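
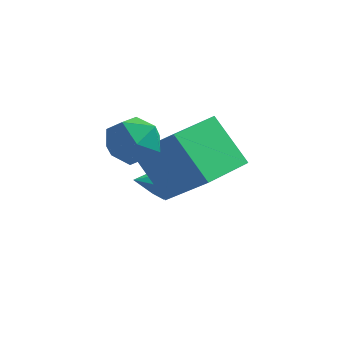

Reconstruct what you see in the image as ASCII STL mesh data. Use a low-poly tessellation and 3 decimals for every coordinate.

solid 
facet normal -0.598 0.211 0.773
outer loop
vertex -3.525 1.43 3.669
vertex -2.864 1.092 4.273
vertex -2.858 2.017 4.025
endloop
endfacet
facet normal -0.710 0.665 0.232
outer loop
vertex -3.525 1.43 3.669
vertex -2.858 2.017 4.025
vertex -3.105 2.076 3.102
endloop
endfacet
facet normal -0.896 0.284 -0.341
outer loop
vertex -3.525 1.43 3.669
vertex -3.105 2.076 3.102
vertex -3.264 1.189 2.781
endloop
endfacet
facet normal -0.901 -0.405 -0.155
outer loop
vertex -3.525 1.43 3.669
vertex -3.264 1.189 2.781
vertex -3.115 0.581 3.504
endloop
endfacet
facet normal -0.717 -0.450 0.533
outer loop
vertex -3.525 1.43 3.669
vertex -3.115 0.581 3.504
vertex -2.864 1.092 4.273
endloop
endfacet
facet normal -0.092 0.992 0.088
outer loop
vertex -3.105 2.076 3.102
vertex -2.858 2.017 4.025
vertex -2.185 2.139 3.356
endloop
endfacet
facet normal 0.089 0.257 0.962
outer loop
vertex -2.858 2.017 4.025
vertex -2.864 1.092 4.273
vertex -2.036 1.531 4.079
endloop
endfacet
facet normal -0.103 -0.813 0.574
outer loop
vertex -2.864 1.092 4.273
vertex -3.115 0.581 3.504
vertex -2.195 0.644 3.758
endloop
endfacet
facet normal -0.402 -0.740 -0.539
outer loop
vertex -3.115 0.581 3.504
vertex -3.264 1.189 2.781
vertex -2.442 0.703 2.835
endloop
endfacet
facet normal -0.395 0.374 -0.839
outer loop
vertex -3.264 1.189 2.781
vertex -3.105 2.076 3.102
vertex -2.436 1.628 2.587
endloop
endfacet
facet normal 0.901 0.405 0.155
outer loop
vertex -1.775 1.29 3.191
vertex -2.185 2.139 3.356
vertex -2.036 1.531 4.079
endloop
endfacet
facet normal 0.896 -0.284 0.341
outer loop
vertex -1.775 1.29 3.191
vertex -2.036 1.531 4.079
vertex -2.195 0.644 3.758
endloop
endfacet
facet normal 0.710 -0.665 -0.232
outer loop
vertex -1.775 1.29 3.191
vertex -2.195 0.644 3.758
vertex -2.442 0.703 2.835
endloop
endfacet
facet normal 0.598 -0.211 -0.773
outer loop
vertex -1.775 1.29 3.191
vertex -2.442 0.703 2.835
vertex -2.436 1.628 2.587
endloop
endfacet
facet normal 0.717 0.450 -0.533
outer loop
vertex -1.775 1.29 3.191
vertex -2.436 1.628 2.587
vertex -2.185 2.139 3.356
endloop
endfacet
facet normal 0.402 0.740 0.539
outer loop
vertex -2.036 1.531 4.079
vertex -2.185 2.139 3.356
vertex -2.858 2.017 4.025
endloop
endfacet
facet normal 0.395 -0.374 0.839
outer loop
vertex -2.195 0.644 3.758
vertex -2.036 1.531 4.079
vertex -2.864 1.092 4.273
endloop
endfacet
facet normal 0.092 -0.992 -0.088
outer loop
vertex -2.442 0.703 2.835
vertex -2.195 0.644 3.758
vertex -3.115 0.581 3.504
endloop
endfacet
facet normal -0.089 -0.257 -0.962
outer loop
vertex -2.436 1.628 2.587
vertex -2.442 0.703 2.835
vertex -3.264 1.189 2.781
endloop
endfacet
facet normal 0.103 0.813 -0.574
outer loop
vertex -2.185 2.139 3.356
vertex -2.436 1.628 2.587
vertex -3.105 2.076 3.102
endloop
endfacet
facet normal -0.624 0.183 0.760
outer loop
vertex -1.859 2.418 3.321
vertex -1.36 4.22 3.296
vertex -3.401 2.825 1.956
endloop
endfacet
facet normal -0.267 -0.964 0.014
outer loop
vertex -2.16 2.46 0.444
vertex -1.859 2.418 3.321
vertex -3.401 2.825 1.956
endloop
endfacet
facet normal -0.624 0.183 0.760
outer loop
vertex -3.401 2.825 1.956
vertex -1.36 4.22 3.296
vertex -2.903 4.627 1.931
endloop
endfacet
facet normal -0.735 0.194 -0.650
outer loop
vertex -2.903 4.627 1.931
vertex -2.16 2.46 0.444
vertex -3.401 2.825 1.956
endloop
endfacet
facet normal 0.735 -0.194 0.650
outer loop
vertex -1.859 2.418 3.321
vertex -0.119 3.855 1.784
vertex -1.36 4.22 3.296
endloop
endfacet
facet normal -0.266 -0.964 0.014
outer loop
vertex -0.617 2.053 1.809
vertex -1.859 2.418 3.321
vertex -2.16 2.46 0.444
endloop
endfacet
facet normal 0.735 -0.194 0.650
outer loop
vertex -0.617 2.053 1.809
vertex -0.119 3.855 1.784
vertex -1.859 2.418 3.321
endloop
endfacet
facet normal 0.267 0.964 -0.014
outer loop
vertex -1.36 4.22 3.296
vertex -0.119 3.855 1.784
vertex -2.903 4.627 1.931
endloop
endfacet
facet normal -0.734 0.194 -0.650
outer loop
vertex -1.661 4.262 0.419
vertex -2.16 2.46 0.444
vertex -2.903 4.627 1.931
endloop
endfacet
facet normal 0.267 0.964 -0.014
outer loop
vertex -2.903 4.627 1.931
vertex -0.119 3.855 1.784
vertex -1.661 4.262 0.419
endloop
endfacet
facet normal 0.624 -0.183 -0.760
outer loop
vertex -1.661 4.262 0.419
vertex -0.617 2.053 1.809
vertex -2.16 2.46 0.444
endloop
endfacet
facet normal 0.624 -0.183 -0.760
outer loop
vertex -0.119 3.855 1.784
vertex -0.617 2.053 1.809
vertex -1.661 4.262 0.419
endloop
endfacet
facet normal 0.534 0.744 -0.402
outer loop
vertex -2.71 4.355 0.468
vertex -3.056 4.314 -0.068
vertex -3.243 4.703 0.404
endloop
endfacet
facet normal -0.105 0.023 0.994
outer loop
vertex -2.71 4.355 0.468
vertex -3.243 4.703 0.404
vertex -3.664 3.466 0.388
endloop
endfacet
facet normal 0.534 0.744 -0.402
outer loop
vertex -3.243 4.703 0.404
vertex -3.056 4.314 -0.068
vertex -3.589 4.662 -0.132
endloop
endfacet
facet normal -0.818 0.272 0.507
outer loop
vertex -3.243 4.703 0.404
vertex -3.589 4.662 -0.132
vertex -3.664 3.466 0.388
endloop
endfacet
facet normal 0.534 0.745 -0.400
outer loop
vertex -3.589 4.662 -0.132
vertex -3.056 4.314 -0.068
vertex -3.402 4.274 -0.605
endloop
endfacet
facet normal -0.947 -0.076 -0.312
outer loop
vertex -3.589 4.662 -0.132
vertex -3.402 4.274 -0.605
vertex -3.664 3.466 0.388
endloop
endfacet
facet normal 0.534 0.745 -0.399
outer loop
vertex -3.402 4.274 -0.605
vertex -3.056 4.314 -0.068
vertex -2.868 3.926 -0.541
endloop
endfacet
facet normal -0.362 -0.674 -0.644
outer loop
vertex -3.402 4.274 -0.605
vertex -2.868 3.926 -0.541
vertex -3.664 3.466 0.388
endloop
endfacet
facet normal 0.533 0.746 -0.400
outer loop
vertex -2.868 3.926 -0.541
vertex -3.056 4.314 -0.068
vertex -2.522 3.967 -0.004
endloop
endfacet
facet normal 0.351 -0.923 -0.156
outer loop
vertex -2.868 3.926 -0.541
vertex -2.522 3.967 -0.004
vertex -3.664 3.466 0.388
endloop
endfacet
facet normal 0.532 0.746 -0.401
outer loop
vertex -2.522 3.967 -0.004
vertex -3.056 4.314 -0.068
vertex -2.71 4.355 0.468
endloop
endfacet
facet normal 0.480 -0.574 0.663
outer loop
vertex -2.522 3.967 -0.004
vertex -2.71 4.355 0.468
vertex -3.664 3.466 0.388
endloop
endfacet

endsolid


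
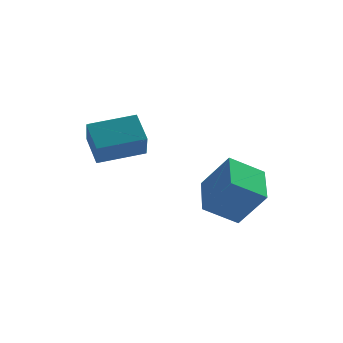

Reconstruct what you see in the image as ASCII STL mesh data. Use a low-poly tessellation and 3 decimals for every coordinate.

solid 
facet normal -0.983 -0.106 -0.149
outer loop
vertex -4.164 3.902 2.754
vertex -4.076 4.826 1.512
vertex -3.898 2.685 1.866
endloop
endfacet
facet normal -0.057 -0.597 0.800
outer loop
vertex -1.784 2.914 2.188
vertex -4.164 3.902 2.754
vertex -3.898 2.685 1.866
endloop
endfacet
facet normal -0.983 -0.106 -0.150
outer loop
vertex -3.898 2.685 1.866
vertex -4.076 4.826 1.512
vertex -3.809 3.609 0.625
endloop
endfacet
facet normal 0.175 -0.796 -0.580
outer loop
vertex -3.809 3.609 0.625
vertex -1.784 2.914 2.188
vertex -3.898 2.685 1.866
endloop
endfacet
facet normal -0.175 0.796 0.580
outer loop
vertex -4.164 3.902 2.754
vertex -1.962 5.055 1.834
vertex -4.076 4.826 1.512
endloop
endfacet
facet normal -0.057 -0.596 0.801
outer loop
vertex -2.051 4.131 3.075
vertex -4.164 3.902 2.754
vertex -1.784 2.914 2.188
endloop
endfacet
facet normal -0.174 0.796 0.580
outer loop
vertex -2.051 4.131 3.075
vertex -1.962 5.055 1.834
vertex -4.164 3.902 2.754
endloop
endfacet
facet normal 0.057 0.596 -0.801
outer loop
vertex -4.076 4.826 1.512
vertex -1.962 5.055 1.834
vertex -3.809 3.609 0.625
endloop
endfacet
facet normal 0.174 -0.796 -0.580
outer loop
vertex -1.696 3.838 0.946
vertex -1.784 2.914 2.188
vertex -3.809 3.609 0.625
endloop
endfacet
facet normal 0.057 0.597 -0.801
outer loop
vertex -3.809 3.609 0.625
vertex -1.962 5.055 1.834
vertex -1.696 3.838 0.946
endloop
endfacet
facet normal 0.983 0.107 0.149
outer loop
vertex -1.696 3.838 0.946
vertex -2.051 4.131 3.075
vertex -1.784 2.914 2.188
endloop
endfacet
facet normal 0.983 0.106 0.149
outer loop
vertex -1.962 5.055 1.834
vertex -2.051 4.131 3.075
vertex -1.696 3.838 0.946
endloop
endfacet
facet normal -0.511 0.284 -0.811
outer loop
vertex -0.147 -0.796 -0.199
vertex 0.142 1.15 0.301
vertex 1.311 -0.778 -1.112
endloop
endfacet
facet normal -0.143 -0.959 -0.246
outer loop
vertex 2.338 -1.35 0.519
vertex -0.147 -0.796 -0.199
vertex 1.311 -0.778 -1.112
endloop
endfacet
facet normal -0.511 0.285 -0.811
outer loop
vertex 1.311 -0.778 -1.112
vertex 0.142 1.15 0.301
vertex 1.6 1.168 -0.611
endloop
endfacet
facet normal 0.848 0.011 -0.530
outer loop
vertex 1.6 1.168 -0.611
vertex 2.338 -1.35 0.519
vertex 1.311 -0.778 -1.112
endloop
endfacet
facet normal -0.848 -0.010 0.530
outer loop
vertex -0.147 -0.796 -0.199
vertex 1.169 0.578 1.932
vertex 0.142 1.15 0.301
endloop
endfacet
facet normal -0.142 -0.959 -0.247
outer loop
vertex 0.88 -1.368 1.431
vertex -0.147 -0.796 -0.199
vertex 2.338 -1.35 0.519
endloop
endfacet
facet normal -0.848 -0.011 0.530
outer loop
vertex 0.88 -1.368 1.431
vertex 1.169 0.578 1.932
vertex -0.147 -0.796 -0.199
endloop
endfacet
facet normal 0.142 0.959 0.247
outer loop
vertex 0.142 1.15 0.301
vertex 1.169 0.578 1.932
vertex 1.6 1.168 -0.611
endloop
endfacet
facet normal 0.848 0.010 -0.530
outer loop
vertex 2.627 0.596 1.019
vertex 2.338 -1.35 0.519
vertex 1.6 1.168 -0.611
endloop
endfacet
facet normal 0.143 0.959 0.247
outer loop
vertex 1.6 1.168 -0.611
vertex 1.169 0.578 1.932
vertex 2.627 0.596 1.019
endloop
endfacet
facet normal 0.511 -0.284 0.811
outer loop
vertex 2.627 0.596 1.019
vertex 0.88 -1.368 1.431
vertex 2.338 -1.35 0.519
endloop
endfacet
facet normal 0.511 -0.285 0.811
outer loop
vertex 1.169 0.578 1.932
vertex 0.88 -1.368 1.431
vertex 2.627 0.596 1.019
endloop
endfacet

endsolid


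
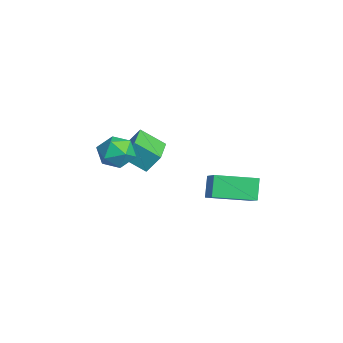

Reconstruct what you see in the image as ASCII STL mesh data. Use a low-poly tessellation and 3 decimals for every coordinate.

solid 
facet normal -0.942 0.326 -0.078
outer loop
vertex 0.857 -0.543 1.778
vertex 1.291 0.52 0.977
vertex 0.719 -1.157 0.888
endloop
endfacet
facet normal -0.310 -0.760 0.572
outer loop
vertex 2.349 -1.72 1.023
vertex 0.857 -0.543 1.778
vertex 0.719 -1.157 0.888
endloop
endfacet
facet normal -0.942 0.326 -0.078
outer loop
vertex 0.719 -1.157 0.888
vertex 1.291 0.52 0.977
vertex 1.153 -0.093 0.087
endloop
endfacet
facet normal -0.127 -0.563 -0.817
outer loop
vertex 1.153 -0.093 0.087
vertex 2.349 -1.72 1.023
vertex 0.719 -1.157 0.888
endloop
endfacet
facet normal 0.127 0.563 0.816
outer loop
vertex 0.857 -0.543 1.778
vertex 2.921 -0.043 1.112
vertex 1.291 0.52 0.977
endloop
endfacet
facet normal -0.310 -0.760 0.571
outer loop
vertex 2.487 -1.107 1.913
vertex 0.857 -0.543 1.778
vertex 2.349 -1.72 1.023
endloop
endfacet
facet normal 0.127 0.563 0.817
outer loop
vertex 2.487 -1.107 1.913
vertex 2.921 -0.043 1.112
vertex 0.857 -0.543 1.778
endloop
endfacet
facet normal 0.310 0.760 -0.571
outer loop
vertex 1.291 0.52 0.977
vertex 2.921 -0.043 1.112
vertex 1.153 -0.093 0.087
endloop
endfacet
facet normal -0.127 -0.563 -0.816
outer loop
vertex 2.783 -0.657 0.222
vertex 2.349 -1.72 1.023
vertex 1.153 -0.093 0.087
endloop
endfacet
facet normal 0.310 0.759 -0.572
outer loop
vertex 1.153 -0.093 0.087
vertex 2.921 -0.043 1.112
vertex 2.783 -0.657 0.222
endloop
endfacet
facet normal 0.942 -0.326 0.078
outer loop
vertex 2.783 -0.657 0.222
vertex 2.487 -1.107 1.913
vertex 2.349 -1.72 1.023
endloop
endfacet
facet normal 0.942 -0.325 0.078
outer loop
vertex 2.921 -0.043 1.112
vertex 2.487 -1.107 1.913
vertex 2.783 -0.657 0.222
endloop
endfacet
facet normal -0.847 0.040 -0.531
outer loop
vertex 1.548 2.332 -1.152
vertex 1.824 4.302 -1.442
vertex 2.165 2.098 -2.154
endloop
endfacet
facet normal -0.138 -0.980 0.144
outer loop
vertex 3.816 2.018 -1.118
vertex 1.548 2.332 -1.152
vertex 2.165 2.098 -2.154
endloop
endfacet
facet normal -0.846 0.041 -0.531
outer loop
vertex 2.165 2.098 -2.154
vertex 1.824 4.302 -1.442
vertex 2.442 4.067 -2.444
endloop
endfacet
facet normal 0.514 -0.195 -0.835
outer loop
vertex 2.442 4.067 -2.444
vertex 3.816 2.018 -1.118
vertex 2.165 2.098 -2.154
endloop
endfacet
facet normal -0.515 0.195 0.835
outer loop
vertex 1.548 2.332 -1.152
vertex 3.475 4.222 -0.406
vertex 1.824 4.302 -1.442
endloop
endfacet
facet normal -0.138 -0.980 0.145
outer loop
vertex 3.198 2.253 -0.116
vertex 1.548 2.332 -1.152
vertex 3.816 2.018 -1.118
endloop
endfacet
facet normal -0.515 0.195 0.835
outer loop
vertex 3.198 2.253 -0.116
vertex 3.475 4.222 -0.406
vertex 1.548 2.332 -1.152
endloop
endfacet
facet normal 0.138 0.980 -0.145
outer loop
vertex 1.824 4.302 -1.442
vertex 3.475 4.222 -0.406
vertex 2.442 4.067 -2.444
endloop
endfacet
facet normal 0.515 -0.195 -0.835
outer loop
vertex 4.092 3.988 -1.408
vertex 3.816 2.018 -1.118
vertex 2.442 4.067 -2.444
endloop
endfacet
facet normal 0.137 0.980 -0.144
outer loop
vertex 2.442 4.067 -2.444
vertex 3.475 4.222 -0.406
vertex 4.092 3.988 -1.408
endloop
endfacet
facet normal 0.846 -0.040 0.531
outer loop
vertex 4.092 3.988 -1.408
vertex 3.198 2.253 -0.116
vertex 3.816 2.018 -1.118
endloop
endfacet
facet normal 0.847 -0.041 0.531
outer loop
vertex 3.475 4.222 -0.406
vertex 3.198 2.253 -0.116
vertex 4.092 3.988 -1.408
endloop
endfacet
facet normal -0.595 0.568 0.569
outer loop
vertex 3.357 -1.55 2.269
vertex 3.342 -2.213 2.915
vertex 3.993 -1.557 2.941
endloop
endfacet
facet normal -0.166 0.972 0.167
outer loop
vertex 3.357 -1.55 2.269
vertex 3.993 -1.557 2.941
vertex 4.241 -1.365 2.07
endloop
endfacet
facet normal -0.285 0.807 -0.518
outer loop
vertex 3.357 -1.55 2.269
vertex 4.241 -1.365 2.07
vertex 3.743 -1.903 1.506
endloop
endfacet
facet normal -0.788 0.300 -0.538
outer loop
vertex 3.357 -1.55 2.269
vertex 3.743 -1.903 1.506
vertex 3.187 -2.427 2.028
endloop
endfacet
facet normal -0.979 0.153 0.134
outer loop
vertex 3.357 -1.55 2.269
vertex 3.187 -2.427 2.028
vertex 3.342 -2.213 2.915
endloop
endfacet
facet normal 0.508 0.799 0.321
outer loop
vertex 4.241 -1.365 2.07
vertex 3.993 -1.557 2.941
vertex 4.773 -1.913 2.592
endloop
endfacet
facet normal -0.184 0.144 0.972
outer loop
vertex 3.993 -1.557 2.941
vertex 3.342 -2.213 2.915
vertex 4.217 -2.437 3.114
endloop
endfacet
facet normal -0.806 -0.527 0.268
outer loop
vertex 3.342 -2.213 2.915
vertex 3.187 -2.427 2.028
vertex 3.719 -2.975 2.55
endloop
endfacet
facet normal -0.497 -0.288 -0.818
outer loop
vertex 3.187 -2.427 2.028
vertex 3.743 -1.903 1.506
vertex 3.967 -2.783 1.679
endloop
endfacet
facet normal 0.315 0.532 -0.786
outer loop
vertex 3.743 -1.903 1.506
vertex 4.241 -1.365 2.07
vertex 4.618 -2.127 1.705
endloop
endfacet
facet normal 0.788 -0.300 0.538
outer loop
vertex 4.603 -2.79 2.351
vertex 4.773 -1.913 2.592
vertex 4.217 -2.437 3.114
endloop
endfacet
facet normal 0.285 -0.807 0.518
outer loop
vertex 4.603 -2.79 2.351
vertex 4.217 -2.437 3.114
vertex 3.719 -2.975 2.55
endloop
endfacet
facet normal 0.166 -0.972 -0.167
outer loop
vertex 4.603 -2.79 2.351
vertex 3.719 -2.975 2.55
vertex 3.967 -2.783 1.679
endloop
endfacet
facet normal 0.595 -0.568 -0.569
outer loop
vertex 4.603 -2.79 2.351
vertex 3.967 -2.783 1.679
vertex 4.618 -2.127 1.705
endloop
endfacet
facet normal 0.979 -0.153 -0.134
outer loop
vertex 4.603 -2.79 2.351
vertex 4.618 -2.127 1.705
vertex 4.773 -1.913 2.592
endloop
endfacet
facet normal 0.497 0.288 0.818
outer loop
vertex 4.217 -2.437 3.114
vertex 4.773 -1.913 2.592
vertex 3.993 -1.557 2.941
endloop
endfacet
facet normal -0.315 -0.532 0.786
outer loop
vertex 3.719 -2.975 2.55
vertex 4.217 -2.437 3.114
vertex 3.342 -2.213 2.915
endloop
endfacet
facet normal -0.508 -0.799 -0.321
outer loop
vertex 3.967 -2.783 1.679
vertex 3.719 -2.975 2.55
vertex 3.187 -2.427 2.028
endloop
endfacet
facet normal 0.184 -0.144 -0.972
outer loop
vertex 4.618 -2.127 1.705
vertex 3.967 -2.783 1.679
vertex 3.743 -1.903 1.506
endloop
endfacet
facet normal 0.806 0.527 -0.268
outer loop
vertex 4.773 -1.913 2.592
vertex 4.618 -2.127 1.705
vertex 4.241 -1.365 2.07
endloop
endfacet

endsolid


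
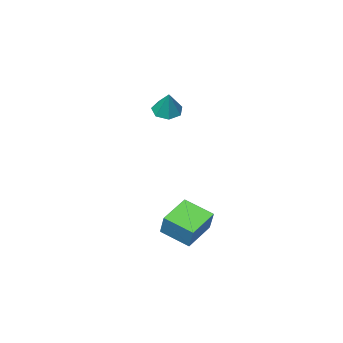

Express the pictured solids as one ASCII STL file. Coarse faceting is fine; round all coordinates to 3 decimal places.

solid 
facet normal -0.899 -0.281 0.335
outer loop
vertex 2.667 2.316 -3.102
vertex 2.194 3.32 -3.531
vertex 2.482 1.849 -3.99
endloop
endfacet
facet normal 0.398 -0.844 0.361
outer loop
vertex 3.606 2.2 -4.409
vertex 2.667 2.316 -3.102
vertex 2.482 1.849 -3.99
endloop
endfacet
facet normal -0.899 -0.281 0.335
outer loop
vertex 2.482 1.849 -3.99
vertex 2.194 3.32 -3.531
vertex 2.009 2.853 -4.419
endloop
endfacet
facet normal -0.182 -0.458 -0.870
outer loop
vertex 2.009 2.853 -4.419
vertex 3.606 2.2 -4.409
vertex 2.482 1.849 -3.99
endloop
endfacet
facet normal 0.182 0.458 0.870
outer loop
vertex 2.667 2.316 -3.102
vertex 3.318 3.671 -3.95
vertex 2.194 3.32 -3.531
endloop
endfacet
facet normal 0.398 -0.844 0.361
outer loop
vertex 3.791 2.667 -3.521
vertex 2.667 2.316 -3.102
vertex 3.606 2.2 -4.409
endloop
endfacet
facet normal 0.182 0.458 0.870
outer loop
vertex 3.791 2.667 -3.521
vertex 3.318 3.671 -3.95
vertex 2.667 2.316 -3.102
endloop
endfacet
facet normal -0.398 0.844 -0.361
outer loop
vertex 2.194 3.32 -3.531
vertex 3.318 3.671 -3.95
vertex 2.009 2.853 -4.419
endloop
endfacet
facet normal -0.182 -0.458 -0.870
outer loop
vertex 3.133 3.204 -4.838
vertex 3.606 2.2 -4.409
vertex 2.009 2.853 -4.419
endloop
endfacet
facet normal -0.398 0.844 -0.361
outer loop
vertex 2.009 2.853 -4.419
vertex 3.318 3.671 -3.95
vertex 3.133 3.204 -4.838
endloop
endfacet
facet normal 0.899 0.281 -0.335
outer loop
vertex 3.133 3.204 -4.838
vertex 3.791 2.667 -3.521
vertex 3.606 2.2 -4.409
endloop
endfacet
facet normal 0.899 0.281 -0.335
outer loop
vertex 3.318 3.671 -3.95
vertex 3.791 2.667 -3.521
vertex 3.133 3.204 -4.838
endloop
endfacet
facet normal -0.238 -0.431 -0.870
outer loop
vertex 1.879 -0.742 -0.004
vertex 1.451 -0.385 -0.064
vertex 1.981 -0.328 -0.237
endloop
endfacet
facet normal 0.960 -0.087 0.265
outer loop
vertex 1.879 -0.742 -0.004
vertex 1.981 -0.328 -0.237
vertex 1.709 0.085 0.884
endloop
endfacet
facet normal -0.238 -0.432 -0.870
outer loop
vertex 1.981 -0.328 -0.237
vertex 1.451 -0.385 -0.064
vertex 1.684 0.043 -0.34
endloop
endfacet
facet normal 0.785 0.618 -0.037
outer loop
vertex 1.981 -0.328 -0.237
vertex 1.684 0.043 -0.34
vertex 1.709 0.085 0.884
endloop
endfacet
facet normal -0.237 -0.432 -0.870
outer loop
vertex 1.684 0.043 -0.34
vertex 1.451 -0.385 -0.064
vertex 1.212 0.091 -0.235
endloop
endfacet
facet normal 0.093 0.995 -0.036
outer loop
vertex 1.684 0.043 -0.34
vertex 1.212 0.091 -0.235
vertex 1.709 0.085 0.884
endloop
endfacet
facet normal -0.237 -0.432 -0.871
outer loop
vertex 1.212 0.091 -0.235
vertex 1.451 -0.385 -0.064
vertex 0.92 -0.219 -0.002
endloop
endfacet
facet normal -0.593 0.760 0.267
outer loop
vertex 1.212 0.091 -0.235
vertex 0.92 -0.219 -0.002
vertex 1.709 0.085 0.884
endloop
endfacet
facet normal -0.236 -0.430 -0.871
outer loop
vertex 0.92 -0.219 -0.002
vertex 1.451 -0.385 -0.064
vertex 1.028 -0.655 0.184
endloop
endfacet
facet normal -0.759 0.087 0.646
outer loop
vertex 0.92 -0.219 -0.002
vertex 1.028 -0.655 0.184
vertex 1.709 0.085 0.884
endloop
endfacet
facet normal -0.236 -0.431 -0.871
outer loop
vertex 1.028 -0.655 0.184
vertex 1.451 -0.385 -0.064
vertex 1.455 -0.887 0.183
endloop
endfacet
facet normal -0.277 -0.513 0.812
outer loop
vertex 1.028 -0.655 0.184
vertex 1.455 -0.887 0.183
vertex 1.709 0.085 0.884
endloop
endfacet
facet normal -0.237 -0.430 -0.871
outer loop
vertex 1.455 -0.887 0.183
vertex 1.451 -0.385 -0.064
vertex 1.879 -0.742 -0.004
endloop
endfacet
facet normal 0.486 -0.591 0.644
outer loop
vertex 1.455 -0.887 0.183
vertex 1.879 -0.742 -0.004
vertex 1.709 0.085 0.884
endloop
endfacet

endsolid


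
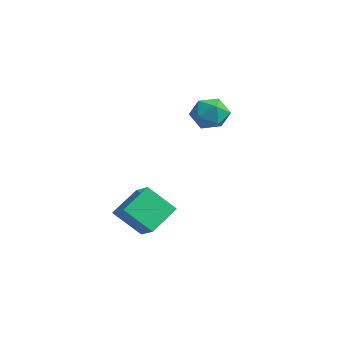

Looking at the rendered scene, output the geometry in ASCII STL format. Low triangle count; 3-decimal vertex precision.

solid 
facet normal -0.454 -0.549 0.702
outer loop
vertex 4.183 -2.722 -2.431
vertex 3.849 -1.286 -1.525
vertex 3.026 -2.585 -3.073
endloop
endfacet
facet normal 0.192 -0.830 -0.524
outer loop
vertex 3.831 -1.614 -4.315
vertex 4.183 -2.722 -2.431
vertex 3.026 -2.585 -3.073
endloop
endfacet
facet normal -0.455 -0.548 0.702
outer loop
vertex 3.026 -2.585 -3.073
vertex 3.849 -1.286 -1.525
vertex 2.693 -1.149 -2.167
endloop
endfacet
facet normal -0.870 0.103 -0.483
outer loop
vertex 2.693 -1.149 -2.167
vertex 3.831 -1.614 -4.315
vertex 3.026 -2.585 -3.073
endloop
endfacet
facet normal 0.869 -0.103 0.483
outer loop
vertex 4.183 -2.722 -2.431
vertex 4.654 -0.315 -2.767
vertex 3.849 -1.286 -1.525
endloop
endfacet
facet normal 0.193 -0.830 -0.524
outer loop
vertex 4.987 -1.751 -3.673
vertex 4.183 -2.722 -2.431
vertex 3.831 -1.614 -4.315
endloop
endfacet
facet normal 0.870 -0.103 0.483
outer loop
vertex 4.987 -1.751 -3.673
vertex 4.654 -0.315 -2.767
vertex 4.183 -2.722 -2.431
endloop
endfacet
facet normal -0.193 0.830 0.524
outer loop
vertex 3.849 -1.286 -1.525
vertex 4.654 -0.315 -2.767
vertex 2.693 -1.149 -2.167
endloop
endfacet
facet normal -0.870 0.102 -0.483
outer loop
vertex 3.497 -0.178 -3.409
vertex 3.831 -1.614 -4.315
vertex 2.693 -1.149 -2.167
endloop
endfacet
facet normal -0.193 0.830 0.524
outer loop
vertex 2.693 -1.149 -2.167
vertex 4.654 -0.315 -2.767
vertex 3.497 -0.178 -3.409
endloop
endfacet
facet normal 0.455 0.548 -0.702
outer loop
vertex 3.497 -0.178 -3.409
vertex 4.987 -1.751 -3.673
vertex 3.831 -1.614 -4.315
endloop
endfacet
facet normal 0.454 0.548 -0.702
outer loop
vertex 4.654 -0.315 -2.767
vertex 4.987 -1.751 -3.673
vertex 3.497 -0.178 -3.409
endloop
endfacet
facet normal 0.225 0.907 -0.356
outer loop
vertex 1.311 4.291 0.187
vertex 0.715 4.717 0.896
vertex 1.701 4.55 1.093
endloop
endfacet
facet normal 0.764 0.453 -0.459
outer loop
vertex 1.311 4.291 0.187
vertex 1.701 4.55 1.093
vertex 1.965 3.666 0.659
endloop
endfacet
facet normal 0.522 -0.094 -0.848
outer loop
vertex 1.311 4.291 0.187
vertex 1.965 3.666 0.659
vertex 1.141 3.285 0.194
endloop
endfacet
facet normal -0.168 0.022 -0.986
outer loop
vertex 1.311 4.291 0.187
vertex 1.141 3.285 0.194
vertex 0.368 3.935 0.34
endloop
endfacet
facet normal -0.353 0.641 -0.682
outer loop
vertex 1.311 4.291 0.187
vertex 0.368 3.935 0.34
vertex 0.715 4.717 0.896
endloop
endfacet
facet normal 0.963 0.200 0.178
outer loop
vertex 1.965 3.666 0.659
vertex 1.701 4.55 1.093
vertex 1.772 3.705 1.66
endloop
endfacet
facet normal 0.090 0.935 0.344
outer loop
vertex 1.701 4.55 1.093
vertex 0.715 4.717 0.896
vertex 0.999 4.355 1.806
endloop
endfacet
facet normal -0.844 0.504 -0.182
outer loop
vertex 0.715 4.717 0.896
vertex 0.368 3.935 0.34
vertex 0.175 3.974 1.341
endloop
endfacet
facet normal -0.546 -0.498 -0.674
outer loop
vertex 0.368 3.935 0.34
vertex 1.141 3.285 0.194
vertex 0.439 3.09 0.907
endloop
endfacet
facet normal 0.572 -0.686 -0.451
outer loop
vertex 1.141 3.285 0.194
vertex 1.965 3.666 0.659
vertex 1.425 2.923 1.104
endloop
endfacet
facet normal 0.168 -0.022 0.986
outer loop
vertex 0.829 3.349 1.813
vertex 1.772 3.705 1.66
vertex 0.999 4.355 1.806
endloop
endfacet
facet normal -0.522 0.094 0.848
outer loop
vertex 0.829 3.349 1.813
vertex 0.999 4.355 1.806
vertex 0.175 3.974 1.341
endloop
endfacet
facet normal -0.764 -0.453 0.459
outer loop
vertex 0.829 3.349 1.813
vertex 0.175 3.974 1.341
vertex 0.439 3.09 0.907
endloop
endfacet
facet normal -0.225 -0.907 0.356
outer loop
vertex 0.829 3.349 1.813
vertex 0.439 3.09 0.907
vertex 1.425 2.923 1.104
endloop
endfacet
facet normal 0.353 -0.641 0.682
outer loop
vertex 0.829 3.349 1.813
vertex 1.425 2.923 1.104
vertex 1.772 3.705 1.66
endloop
endfacet
facet normal 0.546 0.498 0.674
outer loop
vertex 0.999 4.355 1.806
vertex 1.772 3.705 1.66
vertex 1.701 4.55 1.093
endloop
endfacet
facet normal -0.572 0.686 0.451
outer loop
vertex 0.175 3.974 1.341
vertex 0.999 4.355 1.806
vertex 0.715 4.717 0.896
endloop
endfacet
facet normal -0.963 -0.200 -0.178
outer loop
vertex 0.439 3.09 0.907
vertex 0.175 3.974 1.341
vertex 0.368 3.935 0.34
endloop
endfacet
facet normal -0.090 -0.935 -0.344
outer loop
vertex 1.425 2.923 1.104
vertex 0.439 3.09 0.907
vertex 1.141 3.285 0.194
endloop
endfacet
facet normal 0.844 -0.504 0.182
outer loop
vertex 1.772 3.705 1.66
vertex 1.425 2.923 1.104
vertex 1.965 3.666 0.659
endloop
endfacet

endsolid


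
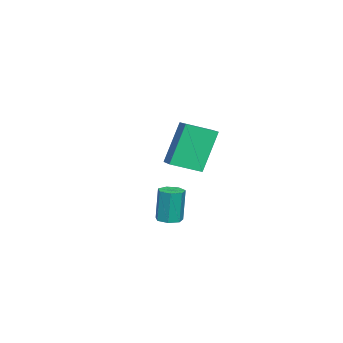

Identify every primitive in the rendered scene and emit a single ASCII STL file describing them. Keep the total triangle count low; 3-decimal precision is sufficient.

solid 
facet normal -0.854 -0.470 -0.225
outer loop
vertex -2.021 2.573 4.899
vertex -2.546 3.75 4.434
vertex -1.273 2.141 2.963
endloop
endfacet
facet normal 0.383 -0.859 0.340
outer loop
vertex -0.274 2.69 3.226
vertex -2.021 2.573 4.899
vertex -1.273 2.141 2.963
endloop
endfacet
facet normal -0.854 -0.470 -0.225
outer loop
vertex -1.273 2.141 2.963
vertex -2.546 3.75 4.434
vertex -1.798 3.318 2.498
endloop
endfacet
facet normal 0.352 -0.204 -0.913
outer loop
vertex -1.798 3.318 2.498
vertex -0.274 2.69 3.226
vertex -1.273 2.141 2.963
endloop
endfacet
facet normal -0.352 0.204 0.913
outer loop
vertex -2.021 2.573 4.899
vertex -1.547 4.299 4.697
vertex -2.546 3.75 4.434
endloop
endfacet
facet normal 0.383 -0.859 0.340
outer loop
vertex -1.022 3.122 5.162
vertex -2.021 2.573 4.899
vertex -0.274 2.69 3.226
endloop
endfacet
facet normal -0.352 0.204 0.913
outer loop
vertex -1.022 3.122 5.162
vertex -1.547 4.299 4.697
vertex -2.021 2.573 4.899
endloop
endfacet
facet normal -0.383 0.859 -0.340
outer loop
vertex -2.546 3.75 4.434
vertex -1.547 4.299 4.697
vertex -1.798 3.318 2.498
endloop
endfacet
facet normal 0.352 -0.204 -0.913
outer loop
vertex -0.799 3.867 2.761
vertex -0.274 2.69 3.226
vertex -1.798 3.318 2.498
endloop
endfacet
facet normal -0.383 0.859 -0.340
outer loop
vertex -1.798 3.318 2.498
vertex -1.547 4.299 4.697
vertex -0.799 3.867 2.761
endloop
endfacet
facet normal 0.854 0.470 0.225
outer loop
vertex -0.799 3.867 2.761
vertex -1.022 3.122 5.162
vertex -0.274 2.69 3.226
endloop
endfacet
facet normal 0.854 0.470 0.225
outer loop
vertex -1.547 4.299 4.697
vertex -1.022 3.122 5.162
vertex -0.799 3.867 2.761
endloop
endfacet
facet normal 0.045 -0.049 -0.998
outer loop
vertex 3.841 3.908 1.799
vertex 3.334 3.793 1.782
vertex 3.561 4.261 1.769
endloop
endfacet
facet normal 0.783 0.622 0.005
outer loop
vertex 3.841 3.908 1.799
vertex 3.561 4.261 1.769
vertex 3.773 3.981 3.256
endloop
endfacet
facet normal 0.784 0.620 0.005
outer loop
vertex 3.773 3.981 3.256
vertex 3.561 4.261 1.769
vertex 3.494 4.334 3.225
endloop
endfacet
facet normal -0.047 0.051 0.998
outer loop
vertex 3.773 3.981 3.256
vertex 3.494 4.334 3.225
vertex 3.266 3.867 3.238
endloop
endfacet
facet normal 0.046 -0.050 -0.998
outer loop
vertex 3.561 4.261 1.769
vertex 3.334 3.793 1.782
vertex 3.11 4.262 1.748
endloop
endfacet
facet normal 0.005 0.999 -0.050
outer loop
vertex 3.561 4.261 1.769
vertex 3.11 4.262 1.748
vertex 3.494 4.334 3.225
endloop
endfacet
facet normal 0.005 0.999 -0.050
outer loop
vertex 3.494 4.334 3.225
vertex 3.11 4.262 1.748
vertex 3.043 4.335 3.204
endloop
endfacet
facet normal -0.046 0.050 0.998
outer loop
vertex 3.494 4.334 3.225
vertex 3.043 4.335 3.204
vertex 3.266 3.867 3.238
endloop
endfacet
facet normal 0.048 -0.050 -0.998
outer loop
vertex 3.11 4.262 1.748
vertex 3.334 3.793 1.782
vertex 2.828 3.91 1.752
endloop
endfacet
facet normal -0.779 0.623 -0.067
outer loop
vertex 3.11 4.262 1.748
vertex 2.828 3.91 1.752
vertex 3.043 4.335 3.204
endloop
endfacet
facet normal -0.778 0.625 -0.068
outer loop
vertex 3.043 4.335 3.204
vertex 2.828 3.91 1.752
vertex 2.76 3.983 3.209
endloop
endfacet
facet normal -0.046 0.051 0.998
outer loop
vertex 3.043 4.335 3.204
vertex 2.76 3.983 3.209
vertex 3.266 3.867 3.238
endloop
endfacet
facet normal 0.047 -0.051 -0.998
outer loop
vertex 2.828 3.91 1.752
vertex 3.334 3.793 1.782
vertex 2.926 3.471 1.779
endloop
endfacet
facet normal -0.975 -0.220 -0.034
outer loop
vertex 2.828 3.91 1.752
vertex 2.926 3.471 1.779
vertex 2.76 3.983 3.209
endloop
endfacet
facet normal -0.975 -0.222 -0.034
outer loop
vertex 2.76 3.983 3.209
vertex 2.926 3.471 1.779
vertex 2.859 3.544 3.236
endloop
endfacet
facet normal -0.045 0.051 0.998
outer loop
vertex 2.76 3.983 3.209
vertex 2.859 3.544 3.236
vertex 3.266 3.867 3.238
endloop
endfacet
facet normal 0.047 -0.050 -0.998
outer loop
vertex 2.926 3.471 1.779
vertex 3.334 3.793 1.782
vertex 3.331 3.274 1.808
endloop
endfacet
facet normal -0.439 -0.898 0.025
outer loop
vertex 2.926 3.471 1.779
vertex 3.331 3.274 1.808
vertex 2.859 3.544 3.236
endloop
endfacet
facet normal -0.439 -0.898 0.025
outer loop
vertex 2.859 3.544 3.236
vertex 3.331 3.274 1.808
vertex 3.264 3.347 3.264
endloop
endfacet
facet normal -0.045 0.050 0.998
outer loop
vertex 2.859 3.544 3.236
vertex 3.264 3.347 3.264
vertex 3.266 3.867 3.238
endloop
endfacet
facet normal 0.046 -0.050 -0.998
outer loop
vertex 3.331 3.274 1.808
vertex 3.334 3.793 1.782
vertex 3.738 3.469 1.817
endloop
endfacet
facet normal 0.430 -0.900 0.065
outer loop
vertex 3.331 3.274 1.808
vertex 3.738 3.469 1.817
vertex 3.264 3.347 3.264
endloop
endfacet
facet normal 0.430 -0.900 0.065
outer loop
vertex 3.264 3.347 3.264
vertex 3.738 3.469 1.817
vertex 3.671 3.542 3.273
endloop
endfacet
facet normal -0.046 0.050 0.998
outer loop
vertex 3.264 3.347 3.264
vertex 3.671 3.542 3.273
vertex 3.266 3.867 3.238
endloop
endfacet
facet normal 0.045 -0.051 -0.998
outer loop
vertex 3.738 3.469 1.817
vertex 3.334 3.793 1.782
vertex 3.841 3.908 1.799
endloop
endfacet
facet normal 0.973 -0.226 0.056
outer loop
vertex 3.738 3.469 1.817
vertex 3.841 3.908 1.799
vertex 3.671 3.542 3.273
endloop
endfacet
facet normal 0.973 -0.224 0.057
outer loop
vertex 3.671 3.542 3.273
vertex 3.841 3.908 1.799
vertex 3.773 3.981 3.256
endloop
endfacet
facet normal -0.047 0.049 0.998
outer loop
vertex 3.671 3.542 3.273
vertex 3.773 3.981 3.256
vertex 3.266 3.867 3.238
endloop
endfacet

endsolid


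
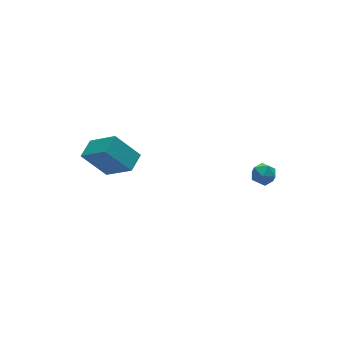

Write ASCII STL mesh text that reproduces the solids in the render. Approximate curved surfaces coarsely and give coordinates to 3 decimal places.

solid 
facet normal -0.786 -0.576 -0.225
outer loop
vertex -3.166 3.303 0.344
vertex -3.784 4.632 -0.896
vertex -2.253 2.55 -0.918
endloop
endfacet
facet normal 0.322 -0.692 0.646
outer loop
vertex -1.436 3.148 -0.684
vertex -3.166 3.303 0.344
vertex -2.253 2.55 -0.918
endloop
endfacet
facet normal -0.786 -0.576 -0.225
outer loop
vertex -2.253 2.55 -0.918
vertex -3.784 4.632 -0.896
vertex -2.871 3.878 -2.158
endloop
endfacet
facet normal 0.528 -0.435 -0.729
outer loop
vertex -2.871 3.878 -2.158
vertex -1.436 3.148 -0.684
vertex -2.253 2.55 -0.918
endloop
endfacet
facet normal -0.528 0.435 0.729
outer loop
vertex -3.166 3.303 0.344
vertex -2.967 5.23 -0.662
vertex -3.784 4.632 -0.896
endloop
endfacet
facet normal 0.322 -0.692 0.646
outer loop
vertex -2.349 3.902 0.578
vertex -3.166 3.303 0.344
vertex -1.436 3.148 -0.684
endloop
endfacet
facet normal -0.528 0.435 0.729
outer loop
vertex -2.349 3.902 0.578
vertex -2.967 5.23 -0.662
vertex -3.166 3.303 0.344
endloop
endfacet
facet normal -0.322 0.692 -0.646
outer loop
vertex -3.784 4.632 -0.896
vertex -2.967 5.23 -0.662
vertex -2.871 3.878 -2.158
endloop
endfacet
facet normal 0.528 -0.435 -0.729
outer loop
vertex -2.054 4.477 -1.924
vertex -1.436 3.148 -0.684
vertex -2.871 3.878 -2.158
endloop
endfacet
facet normal -0.322 0.692 -0.646
outer loop
vertex -2.871 3.878 -2.158
vertex -2.967 5.23 -0.662
vertex -2.054 4.477 -1.924
endloop
endfacet
facet normal 0.786 0.576 0.225
outer loop
vertex -2.054 4.477 -1.924
vertex -2.349 3.902 0.578
vertex -1.436 3.148 -0.684
endloop
endfacet
facet normal 0.786 0.576 0.225
outer loop
vertex -2.967 5.23 -0.662
vertex -2.349 3.902 0.578
vertex -2.054 4.477 -1.924
endloop
endfacet
facet normal 0.084 0.502 0.861
outer loop
vertex 2.282 -1.357 0.87
vertex 1.706 -1.594 1.064
vertex 2.255 -1.919 1.2
endloop
endfacet
facet normal 0.726 0.322 0.608
outer loop
vertex 2.282 -1.357 0.87
vertex 2.255 -1.919 1.2
vertex 2.656 -1.859 0.689
endloop
endfacet
facet normal 0.794 0.607 -0.044
outer loop
vertex 2.282 -1.357 0.87
vertex 2.656 -1.859 0.689
vertex 2.355 -1.498 0.238
endloop
endfacet
facet normal 0.195 0.962 -0.192
outer loop
vertex 2.282 -1.357 0.87
vertex 2.355 -1.498 0.238
vertex 1.769 -1.333 0.469
endloop
endfacet
facet normal -0.245 0.897 0.368
outer loop
vertex 2.282 -1.357 0.87
vertex 1.769 -1.333 0.469
vertex 1.706 -1.594 1.064
endloop
endfacet
facet normal 0.746 -0.389 0.540
outer loop
vertex 2.656 -1.859 0.689
vertex 2.255 -1.919 1.2
vertex 2.311 -2.407 0.771
endloop
endfacet
facet normal -0.294 -0.100 0.950
outer loop
vertex 2.255 -1.919 1.2
vertex 1.706 -1.594 1.064
vertex 1.725 -2.242 1.002
endloop
endfacet
facet normal -0.826 0.543 0.151
outer loop
vertex 1.706 -1.594 1.064
vertex 1.769 -1.333 0.469
vertex 1.424 -1.881 0.551
endloop
endfacet
facet normal -0.114 0.649 -0.753
outer loop
vertex 1.769 -1.333 0.469
vertex 2.355 -1.498 0.238
vertex 1.825 -1.821 0.04
endloop
endfacet
facet normal 0.856 0.074 -0.512
outer loop
vertex 2.355 -1.498 0.238
vertex 2.656 -1.859 0.689
vertex 2.374 -2.146 0.176
endloop
endfacet
facet normal -0.195 -0.962 0.192
outer loop
vertex 1.798 -2.383 0.37
vertex 2.311 -2.407 0.771
vertex 1.725 -2.242 1.002
endloop
endfacet
facet normal -0.794 -0.607 0.044
outer loop
vertex 1.798 -2.383 0.37
vertex 1.725 -2.242 1.002
vertex 1.424 -1.881 0.551
endloop
endfacet
facet normal -0.726 -0.322 -0.608
outer loop
vertex 1.798 -2.383 0.37
vertex 1.424 -1.881 0.551
vertex 1.825 -1.821 0.04
endloop
endfacet
facet normal -0.084 -0.502 -0.861
outer loop
vertex 1.798 -2.383 0.37
vertex 1.825 -1.821 0.04
vertex 2.374 -2.146 0.176
endloop
endfacet
facet normal 0.245 -0.897 -0.368
outer loop
vertex 1.798 -2.383 0.37
vertex 2.374 -2.146 0.176
vertex 2.311 -2.407 0.771
endloop
endfacet
facet normal 0.114 -0.649 0.753
outer loop
vertex 1.725 -2.242 1.002
vertex 2.311 -2.407 0.771
vertex 2.255 -1.919 1.2
endloop
endfacet
facet normal -0.856 -0.074 0.512
outer loop
vertex 1.424 -1.881 0.551
vertex 1.725 -2.242 1.002
vertex 1.706 -1.594 1.064
endloop
endfacet
facet normal -0.746 0.389 -0.540
outer loop
vertex 1.825 -1.821 0.04
vertex 1.424 -1.881 0.551
vertex 1.769 -1.333 0.469
endloop
endfacet
facet normal 0.294 0.100 -0.950
outer loop
vertex 2.374 -2.146 0.176
vertex 1.825 -1.821 0.04
vertex 2.355 -1.498 0.238
endloop
endfacet
facet normal 0.826 -0.543 -0.151
outer loop
vertex 2.311 -2.407 0.771
vertex 2.374 -2.146 0.176
vertex 2.656 -1.859 0.689
endloop
endfacet

endsolid


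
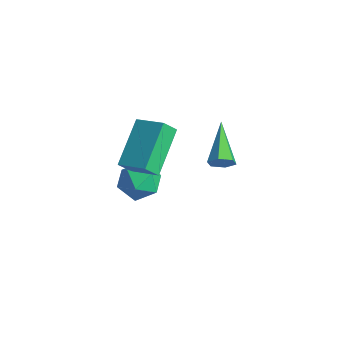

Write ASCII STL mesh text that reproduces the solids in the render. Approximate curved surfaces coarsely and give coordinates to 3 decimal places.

solid 
facet normal -0.888 -0.323 -0.327
outer loop
vertex -2.728 3.16 1.1
vertex -2.695 3.718 0.46
vertex -1.757 1.715 -0.111
endloop
endfacet
facet normal -0.038 -0.657 0.753
outer loop
vertex -0.585 2.142 0.32
vertex -2.728 3.16 1.1
vertex -1.757 1.715 -0.111
endloop
endfacet
facet normal -0.888 -0.323 -0.328
outer loop
vertex -1.757 1.715 -0.111
vertex -2.695 3.718 0.46
vertex -1.724 2.274 -0.751
endloop
endfacet
facet normal 0.458 -0.681 -0.571
outer loop
vertex -1.724 2.274 -0.751
vertex -0.585 2.142 0.32
vertex -1.757 1.715 -0.111
endloop
endfacet
facet normal -0.458 0.682 0.571
outer loop
vertex -2.728 3.16 1.1
vertex -1.523 4.145 0.891
vertex -2.695 3.718 0.46
endloop
endfacet
facet normal -0.038 -0.657 0.753
outer loop
vertex -1.556 3.586 1.531
vertex -2.728 3.16 1.1
vertex -0.585 2.142 0.32
endloop
endfacet
facet normal -0.458 0.681 0.571
outer loop
vertex -1.556 3.586 1.531
vertex -1.523 4.145 0.891
vertex -2.728 3.16 1.1
endloop
endfacet
facet normal 0.038 0.657 -0.753
outer loop
vertex -2.695 3.718 0.46
vertex -1.523 4.145 0.891
vertex -1.724 2.274 -0.751
endloop
endfacet
facet normal 0.458 -0.682 -0.571
outer loop
vertex -0.552 2.7 -0.32
vertex -0.585 2.142 0.32
vertex -1.724 2.274 -0.751
endloop
endfacet
facet normal 0.038 0.657 -0.753
outer loop
vertex -1.724 2.274 -0.751
vertex -1.523 4.145 0.891
vertex -0.552 2.7 -0.32
endloop
endfacet
facet normal 0.888 0.323 0.327
outer loop
vertex -0.552 2.7 -0.32
vertex -1.556 3.586 1.531
vertex -0.585 2.142 0.32
endloop
endfacet
facet normal 0.888 0.322 0.327
outer loop
vertex -1.523 4.145 0.891
vertex -1.556 3.586 1.531
vertex -0.552 2.7 -0.32
endloop
endfacet
facet normal 0.734 -0.499 -0.460
outer loop
vertex 3.176 3.269 3.135
vertex 2.829 3.056 2.812
vertex 3.057 3.506 2.688
endloop
endfacet
facet normal 0.443 0.835 0.325
outer loop
vertex 3.176 3.269 3.135
vertex 3.057 3.506 2.688
vertex 1.491 3.964 3.648
endloop
endfacet
facet normal 0.735 -0.499 -0.459
outer loop
vertex 3.057 3.506 2.688
vertex 2.829 3.056 2.812
vertex 2.71 3.292 2.365
endloop
endfacet
facet normal -0.059 0.860 -0.507
outer loop
vertex 3.057 3.506 2.688
vertex 2.71 3.292 2.365
vertex 1.491 3.964 3.648
endloop
endfacet
facet normal 0.735 -0.499 -0.459
outer loop
vertex 2.71 3.292 2.365
vertex 2.829 3.056 2.812
vertex 2.482 2.842 2.489
endloop
endfacet
facet normal -0.678 0.145 -0.720
outer loop
vertex 2.71 3.292 2.365
vertex 2.482 2.842 2.489
vertex 1.491 3.964 3.648
endloop
endfacet
facet normal 0.735 -0.500 -0.458
outer loop
vertex 2.482 2.842 2.489
vertex 2.829 3.056 2.812
vertex 2.6 2.605 2.937
endloop
endfacet
facet normal -0.797 -0.595 -0.105
outer loop
vertex 2.482 2.842 2.489
vertex 2.6 2.605 2.937
vertex 1.491 3.964 3.648
endloop
endfacet
facet normal 0.735 -0.500 -0.458
outer loop
vertex 2.6 2.605 2.937
vertex 2.829 3.056 2.812
vertex 2.947 2.819 3.26
endloop
endfacet
facet normal -0.294 -0.620 0.727
outer loop
vertex 2.6 2.605 2.937
vertex 2.947 2.819 3.26
vertex 1.491 3.964 3.648
endloop
endfacet
facet normal 0.734 -0.501 -0.458
outer loop
vertex 2.947 2.819 3.26
vertex 2.829 3.056 2.812
vertex 3.176 3.269 3.135
endloop
endfacet
facet normal 0.326 0.096 0.941
outer loop
vertex 2.947 2.819 3.26
vertex 3.176 3.269 3.135
vertex 1.491 3.964 3.648
endloop
endfacet
facet normal -0.053 0.150 0.987
outer loop
vertex -2.193 3.087 -0.972
vertex -1.925 2.224 -0.826
vertex -1.302 2.891 -0.894
endloop
endfacet
facet normal 0.110 0.756 0.646
outer loop
vertex -2.193 3.087 -0.972
vertex -1.302 2.891 -0.894
vertex -1.587 3.479 -1.534
endloop
endfacet
facet normal -0.412 0.893 0.179
outer loop
vertex -2.193 3.087 -0.972
vertex -1.587 3.479 -1.534
vertex -2.386 3.176 -1.862
endloop
endfacet
facet normal -0.898 0.373 0.232
outer loop
vertex -2.193 3.087 -0.972
vertex -2.386 3.176 -1.862
vertex -2.595 2.401 -1.424
endloop
endfacet
facet normal -0.676 -0.086 0.732
outer loop
vertex -2.193 3.087 -0.972
vertex -2.595 2.401 -1.424
vertex -1.925 2.224 -0.826
endloop
endfacet
facet normal 0.711 0.646 0.277
outer loop
vertex -1.587 3.479 -1.534
vertex -1.302 2.891 -0.894
vertex -0.945 2.859 -1.736
endloop
endfacet
facet normal 0.447 -0.333 0.830
outer loop
vertex -1.302 2.891 -0.894
vertex -1.925 2.224 -0.826
vertex -1.154 2.084 -1.298
endloop
endfacet
facet normal -0.561 -0.716 0.416
outer loop
vertex -1.925 2.224 -0.826
vertex -2.595 2.401 -1.424
vertex -1.953 1.781 -1.626
endloop
endfacet
facet normal -0.920 0.027 -0.391
outer loop
vertex -2.595 2.401 -1.424
vertex -2.386 3.176 -1.862
vertex -2.238 2.369 -2.266
endloop
endfacet
facet normal -0.134 0.869 -0.476
outer loop
vertex -2.386 3.176 -1.862
vertex -1.587 3.479 -1.534
vertex -1.615 3.036 -2.334
endloop
endfacet
facet normal 0.898 -0.373 -0.232
outer loop
vertex -1.347 2.173 -2.188
vertex -0.945 2.859 -1.736
vertex -1.154 2.084 -1.298
endloop
endfacet
facet normal 0.412 -0.893 -0.179
outer loop
vertex -1.347 2.173 -2.188
vertex -1.154 2.084 -1.298
vertex -1.953 1.781 -1.626
endloop
endfacet
facet normal -0.110 -0.756 -0.646
outer loop
vertex -1.347 2.173 -2.188
vertex -1.953 1.781 -1.626
vertex -2.238 2.369 -2.266
endloop
endfacet
facet normal 0.053 -0.150 -0.987
outer loop
vertex -1.347 2.173 -2.188
vertex -2.238 2.369 -2.266
vertex -1.615 3.036 -2.334
endloop
endfacet
facet normal 0.676 0.086 -0.732
outer loop
vertex -1.347 2.173 -2.188
vertex -1.615 3.036 -2.334
vertex -0.945 2.859 -1.736
endloop
endfacet
facet normal 0.920 -0.027 0.391
outer loop
vertex -1.154 2.084 -1.298
vertex -0.945 2.859 -1.736
vertex -1.302 2.891 -0.894
endloop
endfacet
facet normal 0.134 -0.869 0.476
outer loop
vertex -1.953 1.781 -1.626
vertex -1.154 2.084 -1.298
vertex -1.925 2.224 -0.826
endloop
endfacet
facet normal -0.711 -0.646 -0.277
outer loop
vertex -2.238 2.369 -2.266
vertex -1.953 1.781 -1.626
vertex -2.595 2.401 -1.424
endloop
endfacet
facet normal -0.447 0.333 -0.830
outer loop
vertex -1.615 3.036 -2.334
vertex -2.238 2.369 -2.266
vertex -2.386 3.176 -1.862
endloop
endfacet
facet normal 0.561 0.716 -0.416
outer loop
vertex -0.945 2.859 -1.736
vertex -1.615 3.036 -2.334
vertex -1.587 3.479 -1.534
endloop
endfacet

endsolid


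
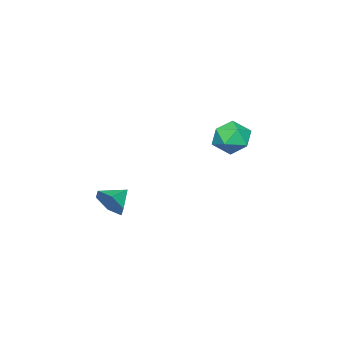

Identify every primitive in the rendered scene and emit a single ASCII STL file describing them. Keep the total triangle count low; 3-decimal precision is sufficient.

solid 
facet normal 0.900 -0.178 -0.399
outer loop
vertex 3.899 2.166 -3.174
vertex 3.547 1.795 -3.802
vertex 3.692 2.591 -3.831
endloop
endfacet
facet normal -0.200 0.793 0.576
outer loop
vertex 3.899 2.166 -3.174
vertex 3.692 2.591 -3.831
vertex 2.593 1.985 -3.378
endloop
endfacet
facet normal 0.899 -0.178 -0.400
outer loop
vertex 3.692 2.591 -3.831
vertex 3.547 1.795 -3.802
vertex 3.339 2.221 -4.459
endloop
endfacet
facet normal -0.532 0.826 -0.187
outer loop
vertex 3.692 2.591 -3.831
vertex 3.339 2.221 -4.459
vertex 2.593 1.985 -3.378
endloop
endfacet
facet normal 0.899 -0.178 -0.400
outer loop
vertex 3.339 2.221 -4.459
vertex 3.547 1.795 -3.802
vertex 3.194 1.425 -4.43
endloop
endfacet
facet normal -0.829 0.131 -0.544
outer loop
vertex 3.339 2.221 -4.459
vertex 3.194 1.425 -4.43
vertex 2.593 1.985 -3.378
endloop
endfacet
facet normal 0.899 -0.180 -0.399
outer loop
vertex 3.194 1.425 -4.43
vertex 3.547 1.795 -3.802
vertex 3.401 0.999 -3.772
endloop
endfacet
facet normal -0.792 -0.595 -0.136
outer loop
vertex 3.194 1.425 -4.43
vertex 3.401 0.999 -3.772
vertex 2.593 1.985 -3.378
endloop
endfacet
facet normal 0.899 -0.180 -0.400
outer loop
vertex 3.401 0.999 -3.772
vertex 3.547 1.795 -3.802
vertex 3.754 1.37 -3.145
endloop
endfacet
facet normal -0.459 -0.627 0.629
outer loop
vertex 3.401 0.999 -3.772
vertex 3.754 1.37 -3.145
vertex 2.593 1.985 -3.378
endloop
endfacet
facet normal 0.900 -0.178 -0.399
outer loop
vertex 3.754 1.37 -3.145
vertex 3.547 1.795 -3.802
vertex 3.899 2.166 -3.174
endloop
endfacet
facet normal -0.163 0.066 0.984
outer loop
vertex 3.754 1.37 -3.145
vertex 3.899 2.166 -3.174
vertex 2.593 1.985 -3.378
endloop
endfacet
facet normal -0.309 0.411 0.858
outer loop
vertex -2.677 4.513 -1.333
vertex -2.47 3.711 -0.874
vertex -1.815 4.388 -0.963
endloop
endfacet
facet normal -0.047 0.908 0.417
outer loop
vertex -2.677 4.513 -1.333
vertex -1.815 4.388 -0.963
vertex -1.91 4.777 -1.82
endloop
endfacet
facet normal -0.425 0.885 -0.189
outer loop
vertex -2.677 4.513 -1.333
vertex -1.91 4.777 -1.82
vertex -2.624 4.34 -2.262
endloop
endfacet
facet normal -0.919 0.374 -0.122
outer loop
vertex -2.677 4.513 -1.333
vertex -2.624 4.34 -2.262
vertex -2.97 3.681 -1.677
endloop
endfacet
facet normal -0.847 0.082 0.525
outer loop
vertex -2.677 4.513 -1.333
vertex -2.97 3.681 -1.677
vertex -2.47 3.711 -0.874
endloop
endfacet
facet normal 0.627 0.733 0.263
outer loop
vertex -1.91 4.777 -1.82
vertex -1.815 4.388 -0.963
vertex -1.23 4.139 -1.663
endloop
endfacet
facet normal 0.205 -0.070 0.976
outer loop
vertex -1.815 4.388 -0.963
vertex -2.47 3.711 -0.874
vertex -1.576 3.48 -1.078
endloop
endfacet
facet normal -0.667 -0.603 0.438
outer loop
vertex -2.47 3.711 -0.874
vertex -2.97 3.681 -1.677
vertex -2.29 3.043 -1.52
endloop
endfacet
facet normal -0.783 -0.129 -0.608
outer loop
vertex -2.97 3.681 -1.677
vertex -2.624 4.34 -2.262
vertex -2.385 3.432 -2.377
endloop
endfacet
facet normal 0.017 0.697 -0.716
outer loop
vertex -2.624 4.34 -2.262
vertex -1.91 4.777 -1.82
vertex -1.73 4.109 -2.466
endloop
endfacet
facet normal 0.919 -0.374 0.122
outer loop
vertex -1.523 3.307 -2.007
vertex -1.23 4.139 -1.663
vertex -1.576 3.48 -1.078
endloop
endfacet
facet normal 0.425 -0.885 0.189
outer loop
vertex -1.523 3.307 -2.007
vertex -1.576 3.48 -1.078
vertex -2.29 3.043 -1.52
endloop
endfacet
facet normal 0.047 -0.908 -0.417
outer loop
vertex -1.523 3.307 -2.007
vertex -2.29 3.043 -1.52
vertex -2.385 3.432 -2.377
endloop
endfacet
facet normal 0.309 -0.411 -0.858
outer loop
vertex -1.523 3.307 -2.007
vertex -2.385 3.432 -2.377
vertex -1.73 4.109 -2.466
endloop
endfacet
facet normal 0.847 -0.082 -0.525
outer loop
vertex -1.523 3.307 -2.007
vertex -1.73 4.109 -2.466
vertex -1.23 4.139 -1.663
endloop
endfacet
facet normal 0.783 0.129 0.608
outer loop
vertex -1.576 3.48 -1.078
vertex -1.23 4.139 -1.663
vertex -1.815 4.388 -0.963
endloop
endfacet
facet normal -0.017 -0.697 0.716
outer loop
vertex -2.29 3.043 -1.52
vertex -1.576 3.48 -1.078
vertex -2.47 3.711 -0.874
endloop
endfacet
facet normal -0.627 -0.733 -0.263
outer loop
vertex -2.385 3.432 -2.377
vertex -2.29 3.043 -1.52
vertex -2.97 3.681 -1.677
endloop
endfacet
facet normal -0.205 0.070 -0.976
outer loop
vertex -1.73 4.109 -2.466
vertex -2.385 3.432 -2.377
vertex -2.624 4.34 -2.262
endloop
endfacet
facet normal 0.667 0.603 -0.438
outer loop
vertex -1.23 4.139 -1.663
vertex -1.73 4.109 -2.466
vertex -1.91 4.777 -1.82
endloop
endfacet

endsolid


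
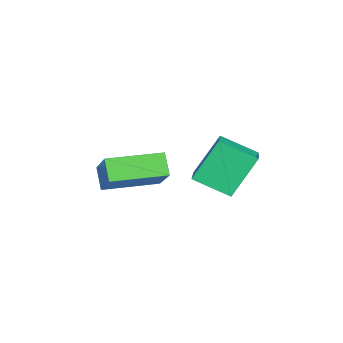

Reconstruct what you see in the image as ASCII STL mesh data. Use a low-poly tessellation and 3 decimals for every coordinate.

solid 
facet normal -0.531 -0.305 0.790
outer loop
vertex 4.752 -0.651 0.184
vertex 3.773 1.172 0.23
vertex 3.416 -1.338 -0.98
endloop
endfacet
facet normal 0.473 -0.881 -0.023
outer loop
vertex 3.947 -1.032 -1.77
vertex 4.752 -0.651 0.184
vertex 3.416 -1.338 -0.98
endloop
endfacet
facet normal -0.531 -0.306 0.790
outer loop
vertex 3.416 -1.338 -0.98
vertex 3.773 1.172 0.23
vertex 2.437 0.485 -0.933
endloop
endfacet
facet normal -0.703 -0.362 -0.613
outer loop
vertex 2.437 0.485 -0.933
vertex 3.947 -1.032 -1.77
vertex 3.416 -1.338 -0.98
endloop
endfacet
facet normal 0.703 0.362 0.613
outer loop
vertex 4.752 -0.651 0.184
vertex 4.304 1.478 -0.56
vertex 3.773 1.172 0.23
endloop
endfacet
facet normal 0.473 -0.881 -0.023
outer loop
vertex 5.283 -0.345 -0.607
vertex 4.752 -0.651 0.184
vertex 3.947 -1.032 -1.77
endloop
endfacet
facet normal 0.703 0.362 0.612
outer loop
vertex 5.283 -0.345 -0.607
vertex 4.304 1.478 -0.56
vertex 4.752 -0.651 0.184
endloop
endfacet
facet normal -0.473 0.881 0.023
outer loop
vertex 3.773 1.172 0.23
vertex 4.304 1.478 -0.56
vertex 2.437 0.485 -0.933
endloop
endfacet
facet normal -0.703 -0.362 -0.612
outer loop
vertex 2.968 0.791 -1.724
vertex 3.947 -1.032 -1.77
vertex 2.437 0.485 -0.933
endloop
endfacet
facet normal -0.473 0.881 0.023
outer loop
vertex 2.437 0.485 -0.933
vertex 4.304 1.478 -0.56
vertex 2.968 0.791 -1.724
endloop
endfacet
facet normal 0.531 0.305 -0.790
outer loop
vertex 2.968 0.791 -1.724
vertex 5.283 -0.345 -0.607
vertex 3.947 -1.032 -1.77
endloop
endfacet
facet normal 0.531 0.306 -0.790
outer loop
vertex 4.304 1.478 -0.56
vertex 5.283 -0.345 -0.607
vertex 2.968 0.791 -1.724
endloop
endfacet
facet normal -0.927 -0.185 -0.326
outer loop
vertex 1.784 2.631 0.26
vertex 1.754 3.987 -0.425
vertex 2.484 1.861 -1.294
endloop
endfacet
facet normal 0.020 -0.892 0.451
outer loop
vertex 4.246 2.213 -0.675
vertex 1.784 2.631 0.26
vertex 2.484 1.861 -1.294
endloop
endfacet
facet normal -0.927 -0.185 -0.326
outer loop
vertex 2.484 1.861 -1.294
vertex 1.754 3.987 -0.425
vertex 2.454 3.218 -1.979
endloop
endfacet
facet normal 0.374 -0.411 -0.831
outer loop
vertex 2.454 3.218 -1.979
vertex 4.246 2.213 -0.675
vertex 2.484 1.861 -1.294
endloop
endfacet
facet normal -0.374 0.412 0.831
outer loop
vertex 1.784 2.631 0.26
vertex 3.516 4.339 0.194
vertex 1.754 3.987 -0.425
endloop
endfacet
facet normal 0.020 -0.893 0.450
outer loop
vertex 3.546 2.982 0.879
vertex 1.784 2.631 0.26
vertex 4.246 2.213 -0.675
endloop
endfacet
facet normal -0.374 0.411 0.831
outer loop
vertex 3.546 2.982 0.879
vertex 3.516 4.339 0.194
vertex 1.784 2.631 0.26
endloop
endfacet
facet normal -0.020 0.892 -0.451
outer loop
vertex 1.754 3.987 -0.425
vertex 3.516 4.339 0.194
vertex 2.454 3.218 -1.979
endloop
endfacet
facet normal 0.374 -0.412 -0.831
outer loop
vertex 4.216 3.569 -1.36
vertex 4.246 2.213 -0.675
vertex 2.454 3.218 -1.979
endloop
endfacet
facet normal -0.019 0.892 -0.451
outer loop
vertex 2.454 3.218 -1.979
vertex 3.516 4.339 0.194
vertex 4.216 3.569 -1.36
endloop
endfacet
facet normal 0.927 0.185 0.326
outer loop
vertex 4.216 3.569 -1.36
vertex 3.546 2.982 0.879
vertex 4.246 2.213 -0.675
endloop
endfacet
facet normal 0.927 0.185 0.326
outer loop
vertex 3.516 4.339 0.194
vertex 3.546 2.982 0.879
vertex 4.216 3.569 -1.36
endloop
endfacet

endsolid


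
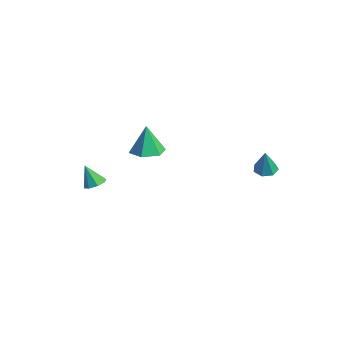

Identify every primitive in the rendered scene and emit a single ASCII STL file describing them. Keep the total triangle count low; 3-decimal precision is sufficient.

solid 
facet normal -0.211 0.171 -0.963
outer loop
vertex 3.703 3.174 0.343
vertex 3.376 2.719 0.334
vertex 3.237 3.247 0.458
endloop
endfacet
facet normal 0.250 0.843 0.476
outer loop
vertex 3.703 3.174 0.343
vertex 3.237 3.247 0.458
vertex 3.644 2.501 1.566
endloop
endfacet
facet normal -0.209 0.171 -0.963
outer loop
vertex 3.237 3.247 0.458
vertex 3.376 2.719 0.334
vertex 2.875 2.923 0.479
endloop
endfacet
facet normal -0.513 0.613 0.601
outer loop
vertex 3.237 3.247 0.458
vertex 2.875 2.923 0.479
vertex 3.644 2.501 1.566
endloop
endfacet
facet normal -0.209 0.171 -0.963
outer loop
vertex 2.875 2.923 0.479
vertex 3.376 2.719 0.334
vertex 2.891 2.446 0.391
endloop
endfacet
facet normal -0.832 -0.127 0.539
outer loop
vertex 2.875 2.923 0.479
vertex 2.891 2.446 0.391
vertex 3.644 2.501 1.566
endloop
endfacet
facet normal -0.209 0.171 -0.963
outer loop
vertex 2.891 2.446 0.391
vertex 3.376 2.719 0.334
vertex 3.272 2.174 0.26
endloop
endfacet
facet normal -0.467 -0.817 0.338
outer loop
vertex 2.891 2.446 0.391
vertex 3.272 2.174 0.26
vertex 3.644 2.501 1.566
endloop
endfacet
facet normal -0.211 0.171 -0.962
outer loop
vertex 3.272 2.174 0.26
vertex 3.376 2.719 0.334
vertex 3.731 2.313 0.184
endloop
endfacet
facet normal 0.309 -0.940 0.147
outer loop
vertex 3.272 2.174 0.26
vertex 3.731 2.313 0.184
vertex 3.644 2.501 1.566
endloop
endfacet
facet normal -0.209 0.173 -0.962
outer loop
vertex 3.731 2.313 0.184
vertex 3.376 2.719 0.334
vertex 3.923 2.758 0.222
endloop
endfacet
facet normal 0.909 -0.402 0.112
outer loop
vertex 3.731 2.313 0.184
vertex 3.923 2.758 0.222
vertex 3.644 2.501 1.566
endloop
endfacet
facet normal -0.209 0.169 -0.963
outer loop
vertex 3.923 2.758 0.222
vertex 3.376 2.719 0.334
vertex 3.703 3.174 0.343
endloop
endfacet
facet normal 0.883 0.392 0.258
outer loop
vertex 3.923 2.758 0.222
vertex 3.703 3.174 0.343
vertex 3.644 2.501 1.566
endloop
endfacet
facet normal 0.407 0.226 -0.885
outer loop
vertex -2.105 -2.364 -2.154
vertex -2.505 -2.658 -2.413
vertex -2.447 -2.125 -2.25
endloop
endfacet
facet normal 0.239 0.636 0.734
outer loop
vertex -2.105 -2.364 -2.154
vertex -2.447 -2.125 -2.25
vertex -2.975 -2.922 -1.387
endloop
endfacet
facet normal 0.405 0.227 -0.886
outer loop
vertex -2.447 -2.125 -2.25
vertex -2.505 -2.658 -2.413
vertex -2.824 -2.198 -2.441
endloop
endfacet
facet normal -0.395 0.783 0.481
outer loop
vertex -2.447 -2.125 -2.25
vertex -2.824 -2.198 -2.441
vertex -2.975 -2.922 -1.387
endloop
endfacet
facet normal 0.406 0.228 -0.885
outer loop
vertex -2.824 -2.198 -2.441
vertex -2.505 -2.658 -2.413
vertex -3.013 -2.541 -2.616
endloop
endfacet
facet normal -0.897 0.414 0.156
outer loop
vertex -2.824 -2.198 -2.441
vertex -3.013 -2.541 -2.616
vertex -2.975 -2.922 -1.387
endloop
endfacet
facet normal 0.406 0.228 -0.885
outer loop
vertex -3.013 -2.541 -2.616
vertex -2.505 -2.658 -2.413
vertex -2.905 -2.951 -2.672
endloop
endfacet
facet normal -0.968 -0.248 -0.047
outer loop
vertex -3.013 -2.541 -2.616
vertex -2.905 -2.951 -2.672
vertex -2.975 -2.922 -1.387
endloop
endfacet
facet normal 0.405 0.229 -0.885
outer loop
vertex -2.905 -2.951 -2.672
vertex -2.505 -2.658 -2.413
vertex -2.562 -3.19 -2.577
endloop
endfacet
facet normal -0.569 -0.822 -0.012
outer loop
vertex -2.905 -2.951 -2.672
vertex -2.562 -3.19 -2.577
vertex -2.975 -2.922 -1.387
endloop
endfacet
facet normal 0.405 0.229 -0.885
outer loop
vertex -2.562 -3.19 -2.577
vertex -2.505 -2.658 -2.413
vertex -2.186 -3.117 -2.386
endloop
endfacet
facet normal 0.066 -0.968 0.241
outer loop
vertex -2.562 -3.19 -2.577
vertex -2.186 -3.117 -2.386
vertex -2.975 -2.922 -1.387
endloop
endfacet
facet normal 0.404 0.229 -0.886
outer loop
vertex -2.186 -3.117 -2.386
vertex -2.505 -2.658 -2.413
vertex -1.996 -2.775 -2.211
endloop
endfacet
facet normal 0.565 -0.602 0.564
outer loop
vertex -2.186 -3.117 -2.386
vertex -1.996 -2.775 -2.211
vertex -2.975 -2.922 -1.387
endloop
endfacet
facet normal 0.404 0.230 -0.885
outer loop
vertex -1.996 -2.775 -2.211
vertex -2.505 -2.658 -2.413
vertex -2.105 -2.364 -2.154
endloop
endfacet
facet normal 0.637 0.062 0.768
outer loop
vertex -1.996 -2.775 -2.211
vertex -2.105 -2.364 -2.154
vertex -2.975 -2.922 -1.387
endloop
endfacet
facet normal 0.158 -0.056 -0.986
outer loop
vertex -2.103 -0.491 -1.09
vertex -2.688 0.127 -1.219
vertex -1.862 0.335 -1.098
endloop
endfacet
facet normal 0.783 -0.223 0.580
outer loop
vertex -2.103 -0.491 -1.09
vertex -1.862 0.335 -1.098
vertex -2.932 0.213 0.299
endloop
endfacet
facet normal 0.159 -0.056 -0.986
outer loop
vertex -1.862 0.335 -1.098
vertex -2.688 0.127 -1.219
vertex -2.446 0.952 -1.227
endloop
endfacet
facet normal 0.576 0.649 0.498
outer loop
vertex -1.862 0.335 -1.098
vertex -2.446 0.952 -1.227
vertex -2.932 0.213 0.299
endloop
endfacet
facet normal 0.159 -0.056 -0.986
outer loop
vertex -2.446 0.952 -1.227
vertex -2.688 0.127 -1.219
vertex -3.272 0.744 -1.348
endloop
endfacet
facet normal -0.276 0.897 0.346
outer loop
vertex -2.446 0.952 -1.227
vertex -3.272 0.744 -1.348
vertex -2.932 0.213 0.299
endloop
endfacet
facet normal 0.159 -0.056 -0.986
outer loop
vertex -3.272 0.744 -1.348
vertex -2.688 0.127 -1.219
vertex -3.513 -0.081 -1.34
endloop
endfacet
facet normal -0.921 0.272 0.278
outer loop
vertex -3.272 0.744 -1.348
vertex -3.513 -0.081 -1.34
vertex -2.932 0.213 0.299
endloop
endfacet
facet normal 0.159 -0.056 -0.986
outer loop
vertex -3.513 -0.081 -1.34
vertex -2.688 0.127 -1.219
vertex -2.929 -0.699 -1.211
endloop
endfacet
facet normal -0.714 -0.600 0.361
outer loop
vertex -3.513 -0.081 -1.34
vertex -2.929 -0.699 -1.211
vertex -2.932 0.213 0.299
endloop
endfacet
facet normal 0.158 -0.056 -0.986
outer loop
vertex -2.929 -0.699 -1.211
vertex -2.688 0.127 -1.219
vertex -2.103 -0.491 -1.09
endloop
endfacet
facet normal 0.138 -0.848 0.512
outer loop
vertex -2.929 -0.699 -1.211
vertex -2.103 -0.491 -1.09
vertex -2.932 0.213 0.299
endloop
endfacet

endsolid


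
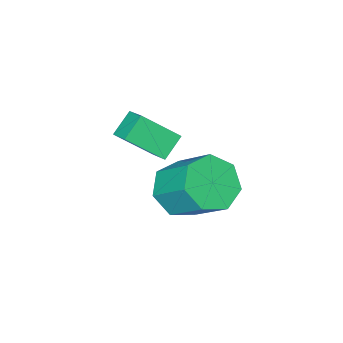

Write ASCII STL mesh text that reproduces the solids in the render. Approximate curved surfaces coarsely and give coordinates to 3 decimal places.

solid 
facet normal -0.778 -0.129 0.615
outer loop
vertex 1.604 -0.671 3.073
vertex 0.635 0.148 2.018
vertex 1.383 -1.521 2.615
endloop
endfacet
facet normal 0.587 -0.497 0.639
outer loop
vertex 2.185 -1.388 1.982
vertex 1.604 -0.671 3.073
vertex 1.383 -1.521 2.615
endloop
endfacet
facet normal -0.778 -0.129 0.615
outer loop
vertex 1.383 -1.521 2.615
vertex 0.635 0.148 2.018
vertex 0.414 -0.702 1.56
endloop
endfacet
facet normal -0.222 -0.858 -0.462
outer loop
vertex 0.414 -0.702 1.56
vertex 2.185 -1.388 1.982
vertex 1.383 -1.521 2.615
endloop
endfacet
facet normal 0.222 0.858 0.462
outer loop
vertex 1.604 -0.671 3.073
vertex 1.437 0.281 1.385
vertex 0.635 0.148 2.018
endloop
endfacet
facet normal 0.587 -0.497 0.639
outer loop
vertex 2.406 -0.538 2.44
vertex 1.604 -0.671 3.073
vertex 2.185 -1.388 1.982
endloop
endfacet
facet normal 0.222 0.858 0.462
outer loop
vertex 2.406 -0.538 2.44
vertex 1.437 0.281 1.385
vertex 1.604 -0.671 3.073
endloop
endfacet
facet normal -0.587 0.497 -0.639
outer loop
vertex 0.635 0.148 2.018
vertex 1.437 0.281 1.385
vertex 0.414 -0.702 1.56
endloop
endfacet
facet normal -0.222 -0.858 -0.462
outer loop
vertex 1.216 -0.569 0.927
vertex 2.185 -1.388 1.982
vertex 0.414 -0.702 1.56
endloop
endfacet
facet normal -0.587 0.497 -0.639
outer loop
vertex 0.414 -0.702 1.56
vertex 1.437 0.281 1.385
vertex 1.216 -0.569 0.927
endloop
endfacet
facet normal 0.778 0.129 -0.615
outer loop
vertex 1.216 -0.569 0.927
vertex 2.406 -0.538 2.44
vertex 2.185 -1.388 1.982
endloop
endfacet
facet normal 0.778 0.129 -0.615
outer loop
vertex 1.437 0.281 1.385
vertex 2.406 -0.538 2.44
vertex 1.216 -0.569 0.927
endloop
endfacet
facet normal 0.033 -0.736 -0.676
outer loop
vertex 2.772 2.066 0.673
vertex 1.942 1.611 1.128
vertex 1.957 2.321 0.355
endloop
endfacet
facet normal 0.446 0.616 -0.649
outer loop
vertex 2.772 2.066 0.673
vertex 1.957 2.321 0.355
vertex 2.708 3.465 1.957
endloop
endfacet
facet normal 0.446 0.616 -0.649
outer loop
vertex 2.708 3.465 1.957
vertex 1.957 2.321 0.355
vertex 1.893 3.72 1.639
endloop
endfacet
facet normal -0.034 0.736 0.676
outer loop
vertex 2.708 3.465 1.957
vertex 1.893 3.72 1.639
vertex 1.878 3.009 2.412
endloop
endfacet
facet normal 0.034 -0.736 -0.676
outer loop
vertex 1.957 2.321 0.355
vertex 1.942 1.611 1.128
vertex 1.131 2.041 0.619
endloop
endfacet
facet normal -0.421 0.603 -0.678
outer loop
vertex 1.957 2.321 0.355
vertex 1.131 2.041 0.619
vertex 1.893 3.72 1.639
endloop
endfacet
facet normal -0.421 0.603 -0.678
outer loop
vertex 1.893 3.72 1.639
vertex 1.131 2.041 0.619
vertex 1.067 3.44 1.903
endloop
endfacet
facet normal -0.033 0.736 0.676
outer loop
vertex 1.893 3.72 1.639
vertex 1.067 3.44 1.903
vertex 1.878 3.009 2.412
endloop
endfacet
facet normal 0.034 -0.736 -0.676
outer loop
vertex 1.131 2.041 0.619
vertex 1.942 1.611 1.128
vertex 0.916 1.437 1.266
endloop
endfacet
facet normal -0.971 0.136 -0.196
outer loop
vertex 1.131 2.041 0.619
vertex 0.916 1.437 1.266
vertex 1.067 3.44 1.903
endloop
endfacet
facet normal -0.971 0.136 -0.196
outer loop
vertex 1.067 3.44 1.903
vertex 0.916 1.437 1.266
vertex 0.852 2.836 2.55
endloop
endfacet
facet normal -0.033 0.736 0.676
outer loop
vertex 1.067 3.44 1.903
vertex 0.852 2.836 2.55
vertex 1.878 3.009 2.412
endloop
endfacet
facet normal 0.034 -0.736 -0.676
outer loop
vertex 0.916 1.437 1.266
vertex 1.942 1.611 1.128
vertex 1.473 0.964 1.809
endloop
endfacet
facet normal -0.790 -0.434 0.433
outer loop
vertex 0.916 1.437 1.266
vertex 1.473 0.964 1.809
vertex 0.852 2.836 2.55
endloop
endfacet
facet normal -0.790 -0.434 0.433
outer loop
vertex 0.852 2.836 2.55
vertex 1.473 0.964 1.809
vertex 1.409 2.363 3.093
endloop
endfacet
facet normal -0.033 0.736 0.676
outer loop
vertex 0.852 2.836 2.55
vertex 1.409 2.363 3.093
vertex 1.878 3.009 2.412
endloop
endfacet
facet normal 0.034 -0.736 -0.676
outer loop
vertex 1.473 0.964 1.809
vertex 1.942 1.611 1.128
vertex 2.384 0.977 1.84
endloop
endfacet
facet normal -0.015 -0.676 0.736
outer loop
vertex 1.473 0.964 1.809
vertex 2.384 0.977 1.84
vertex 1.409 2.363 3.093
endloop
endfacet
facet normal -0.015 -0.676 0.736
outer loop
vertex 1.409 2.363 3.093
vertex 2.384 0.977 1.84
vertex 2.32 2.376 3.124
endloop
endfacet
facet normal -0.033 0.737 0.676
outer loop
vertex 1.409 2.363 3.093
vertex 2.32 2.376 3.124
vertex 1.878 3.009 2.412
endloop
endfacet
facet normal 0.033 -0.736 -0.676
outer loop
vertex 2.384 0.977 1.84
vertex 1.942 1.611 1.128
vertex 2.962 1.468 1.334
endloop
endfacet
facet normal 0.773 -0.410 0.485
outer loop
vertex 2.384 0.977 1.84
vertex 2.962 1.468 1.334
vertex 2.32 2.376 3.124
endloop
endfacet
facet normal 0.773 -0.410 0.485
outer loop
vertex 2.32 2.376 3.124
vertex 2.962 1.468 1.334
vertex 2.898 2.867 2.618
endloop
endfacet
facet normal -0.034 0.736 0.676
outer loop
vertex 2.32 2.376 3.124
vertex 2.898 2.867 2.618
vertex 1.878 3.009 2.412
endloop
endfacet
facet normal 0.033 -0.736 -0.676
outer loop
vertex 2.962 1.468 1.334
vertex 1.942 1.611 1.128
vertex 2.772 2.066 0.673
endloop
endfacet
facet normal 0.977 0.165 -0.131
outer loop
vertex 2.962 1.468 1.334
vertex 2.772 2.066 0.673
vertex 2.898 2.867 2.618
endloop
endfacet
facet normal 0.977 0.165 -0.131
outer loop
vertex 2.898 2.867 2.618
vertex 2.772 2.066 0.673
vertex 2.708 3.465 1.957
endloop
endfacet
facet normal -0.034 0.736 0.676
outer loop
vertex 2.898 2.867 2.618
vertex 2.708 3.465 1.957
vertex 1.878 3.009 2.412
endloop
endfacet

endsolid


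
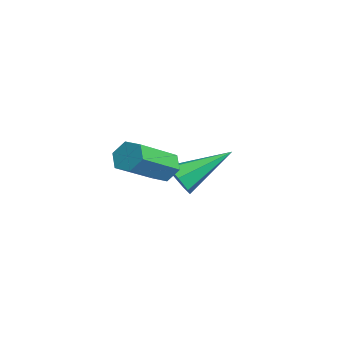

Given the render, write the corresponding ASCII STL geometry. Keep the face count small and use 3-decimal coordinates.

solid 
facet normal -0.454 0.732 -0.507
outer loop
vertex 3.801 1.25 0.69
vertex 3.372 1.283 1.122
vertex 3.875 1.625 1.165
endloop
endfacet
facet normal 0.883 0.292 -0.368
outer loop
vertex 3.801 1.25 0.69
vertex 3.875 1.625 1.165
vertex 4.637 -0.097 1.626
endloop
endfacet
facet normal 0.882 0.292 -0.369
outer loop
vertex 4.637 -0.097 1.626
vertex 3.875 1.625 1.165
vertex 4.711 0.279 2.1
endloop
endfacet
facet normal 0.455 -0.731 0.509
outer loop
vertex 4.637 -0.097 1.626
vertex 4.711 0.279 2.1
vertex 4.208 -0.063 2.058
endloop
endfacet
facet normal -0.454 0.732 -0.508
outer loop
vertex 3.875 1.625 1.165
vertex 3.372 1.283 1.122
vertex 3.446 1.659 1.597
endloop
endfacet
facet normal 0.547 0.679 0.489
outer loop
vertex 3.875 1.625 1.165
vertex 3.446 1.659 1.597
vertex 4.711 0.279 2.1
endloop
endfacet
facet normal 0.547 0.679 0.489
outer loop
vertex 4.711 0.279 2.1
vertex 3.446 1.659 1.597
vertex 4.282 0.313 2.532
endloop
endfacet
facet normal 0.455 -0.731 0.509
outer loop
vertex 4.711 0.279 2.1
vertex 4.282 0.313 2.532
vertex 4.208 -0.063 2.058
endloop
endfacet
facet normal -0.454 0.732 -0.508
outer loop
vertex 3.446 1.659 1.597
vertex 3.372 1.283 1.122
vertex 2.943 1.317 1.554
endloop
endfacet
facet normal -0.337 0.387 0.858
outer loop
vertex 3.446 1.659 1.597
vertex 2.943 1.317 1.554
vertex 4.282 0.313 2.532
endloop
endfacet
facet normal -0.336 0.388 0.858
outer loop
vertex 4.282 0.313 2.532
vertex 2.943 1.317 1.554
vertex 3.779 -0.03 2.49
endloop
endfacet
facet normal 0.456 -0.731 0.508
outer loop
vertex 4.282 0.313 2.532
vertex 3.779 -0.03 2.49
vertex 4.208 -0.063 2.058
endloop
endfacet
facet normal -0.455 0.731 -0.509
outer loop
vertex 2.943 1.317 1.554
vertex 3.372 1.283 1.122
vertex 2.869 0.941 1.08
endloop
endfacet
facet normal -0.883 -0.291 0.369
outer loop
vertex 2.943 1.317 1.554
vertex 2.869 0.941 1.08
vertex 3.779 -0.03 2.49
endloop
endfacet
facet normal -0.883 -0.292 0.368
outer loop
vertex 3.779 -0.03 2.49
vertex 2.869 0.941 1.08
vertex 3.705 -0.405 2.015
endloop
endfacet
facet normal 0.454 -0.732 0.507
outer loop
vertex 3.779 -0.03 2.49
vertex 3.705 -0.405 2.015
vertex 4.208 -0.063 2.058
endloop
endfacet
facet normal -0.455 0.731 -0.509
outer loop
vertex 2.869 0.941 1.08
vertex 3.372 1.283 1.122
vertex 3.298 0.907 0.648
endloop
endfacet
facet normal -0.547 -0.679 -0.489
outer loop
vertex 2.869 0.941 1.08
vertex 3.298 0.907 0.648
vertex 3.705 -0.405 2.015
endloop
endfacet
facet normal -0.547 -0.679 -0.489
outer loop
vertex 3.705 -0.405 2.015
vertex 3.298 0.907 0.648
vertex 4.134 -0.439 1.583
endloop
endfacet
facet normal 0.454 -0.732 0.508
outer loop
vertex 3.705 -0.405 2.015
vertex 4.134 -0.439 1.583
vertex 4.208 -0.063 2.058
endloop
endfacet
facet normal -0.456 0.731 -0.508
outer loop
vertex 3.298 0.907 0.648
vertex 3.372 1.283 1.122
vertex 3.801 1.25 0.69
endloop
endfacet
facet normal 0.336 -0.388 -0.858
outer loop
vertex 3.298 0.907 0.648
vertex 3.801 1.25 0.69
vertex 4.134 -0.439 1.583
endloop
endfacet
facet normal 0.337 -0.387 -0.858
outer loop
vertex 4.134 -0.439 1.583
vertex 3.801 1.25 0.69
vertex 4.637 -0.097 1.626
endloop
endfacet
facet normal 0.454 -0.732 0.508
outer loop
vertex 4.134 -0.439 1.583
vertex 4.637 -0.097 1.626
vertex 4.208 -0.063 2.058
endloop
endfacet
facet normal 0.047 -0.874 -0.484
outer loop
vertex 0.425 2.903 -1.533
vertex 0.191 2.563 -0.942
vertex -0.195 2.842 -1.483
endloop
endfacet
facet normal -0.126 0.711 -0.692
outer loop
vertex 0.425 2.903 -1.533
vertex -0.195 2.842 -1.483
vertex 0.089 4.417 0.082
endloop
endfacet
facet normal 0.048 -0.873 -0.485
outer loop
vertex -0.195 2.842 -1.483
vertex 0.191 2.563 -0.942
vertex -0.524 2.571 -1.027
endloop
endfacet
facet normal -0.826 0.466 -0.319
outer loop
vertex -0.195 2.842 -1.483
vertex -0.524 2.571 -1.027
vertex 0.089 4.417 0.082
endloop
endfacet
facet normal 0.048 -0.874 -0.483
outer loop
vertex -0.524 2.571 -1.027
vertex 0.191 2.563 -0.942
vertex -0.316 2.295 -0.507
endloop
endfacet
facet normal -0.914 0.064 0.400
outer loop
vertex -0.524 2.571 -1.027
vertex -0.316 2.295 -0.507
vertex 0.089 4.417 0.082
endloop
endfacet
facet normal 0.048 -0.874 -0.483
outer loop
vertex -0.316 2.295 -0.507
vertex 0.191 2.563 -0.942
vertex 0.274 2.221 -0.315
endloop
endfacet
facet normal -0.326 -0.195 0.925
outer loop
vertex -0.316 2.295 -0.507
vertex 0.274 2.221 -0.315
vertex 0.089 4.417 0.082
endloop
endfacet
facet normal 0.048 -0.874 -0.483
outer loop
vertex 0.274 2.221 -0.315
vertex 0.191 2.563 -0.942
vertex 0.801 2.405 -0.595
endloop
endfacet
facet normal 0.497 -0.114 0.860
outer loop
vertex 0.274 2.221 -0.315
vertex 0.801 2.405 -0.595
vertex 0.089 4.417 0.082
endloop
endfacet
facet normal 0.048 -0.875 -0.482
outer loop
vertex 0.801 2.405 -0.595
vertex 0.191 2.563 -0.942
vertex 0.868 2.708 -1.138
endloop
endfacet
facet normal 0.936 0.246 0.253
outer loop
vertex 0.801 2.405 -0.595
vertex 0.868 2.708 -1.138
vertex 0.089 4.417 0.082
endloop
endfacet
facet normal 0.047 -0.874 -0.484
outer loop
vertex 0.868 2.708 -1.138
vertex 0.191 2.563 -0.942
vertex 0.425 2.903 -1.533
endloop
endfacet
facet normal 0.659 0.612 -0.437
outer loop
vertex 0.868 2.708 -1.138
vertex 0.425 2.903 -1.533
vertex 0.089 4.417 0.082
endloop
endfacet

endsolid
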